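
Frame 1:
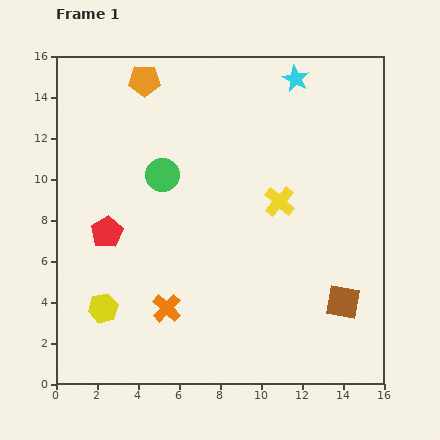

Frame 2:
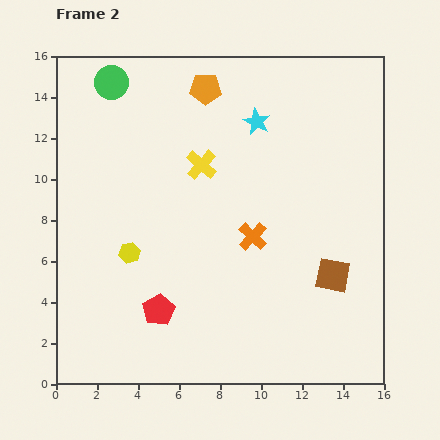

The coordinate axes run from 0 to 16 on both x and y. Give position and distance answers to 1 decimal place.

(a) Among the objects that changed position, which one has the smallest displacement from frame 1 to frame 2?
the brown square

(moved 1.4)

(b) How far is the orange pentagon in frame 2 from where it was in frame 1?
3.0

The orange pentagon moved from (4.3, 14.8) to (7.3, 14.4), a distance of √(3.0² + 0.4²) ≈ 3.0.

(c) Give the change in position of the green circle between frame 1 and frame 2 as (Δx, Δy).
(-2.5, 4.5)

The green circle was at (5.2, 10.2) in frame 1 and (2.7, 14.7) in frame 2.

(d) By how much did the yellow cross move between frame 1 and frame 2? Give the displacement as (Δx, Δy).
(-3.8, 1.8)

The yellow cross was at (10.9, 8.9) in frame 1 and (7.1, 10.7) in frame 2.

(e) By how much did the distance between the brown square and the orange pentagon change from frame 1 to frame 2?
-3.5

Distance in frame 1: 14.5. Distance in frame 2: 11.0.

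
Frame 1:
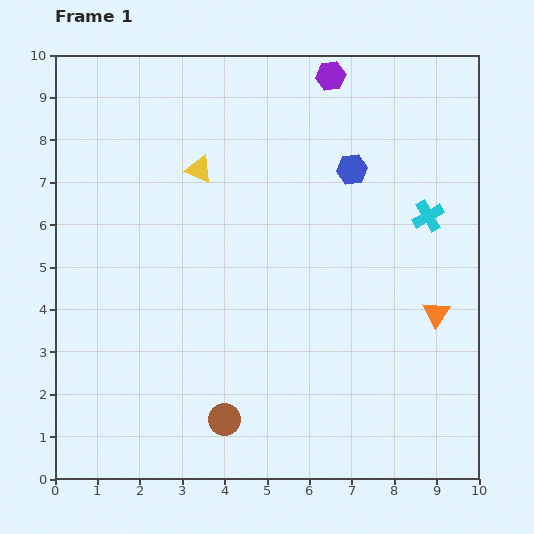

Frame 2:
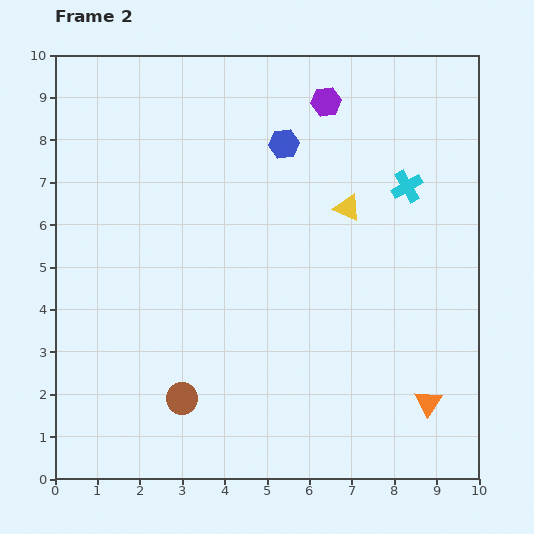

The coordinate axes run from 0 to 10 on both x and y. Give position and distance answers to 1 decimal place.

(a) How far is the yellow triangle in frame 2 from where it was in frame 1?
3.6

The yellow triangle moved from (3.4, 7.3) to (6.9, 6.4), a distance of √(3.5² + 0.9²) ≈ 3.6.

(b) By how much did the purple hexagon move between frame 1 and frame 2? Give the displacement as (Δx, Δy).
(-0.1, -0.6)

The purple hexagon was at (6.5, 9.5) in frame 1 and (6.4, 8.9) in frame 2.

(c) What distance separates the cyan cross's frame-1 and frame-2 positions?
0.9

The cyan cross moved from (8.8, 6.2) to (8.3, 6.9), a distance of √(0.5² + 0.7²) ≈ 0.9.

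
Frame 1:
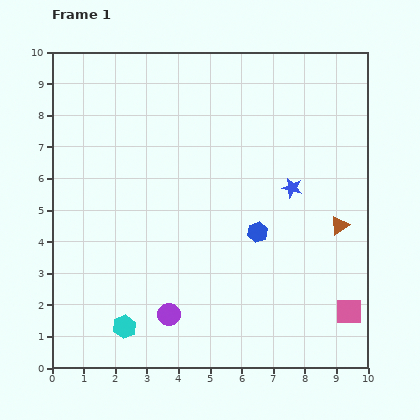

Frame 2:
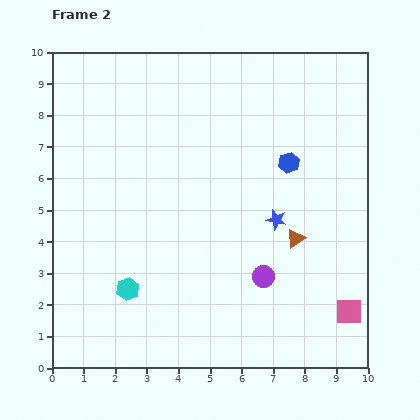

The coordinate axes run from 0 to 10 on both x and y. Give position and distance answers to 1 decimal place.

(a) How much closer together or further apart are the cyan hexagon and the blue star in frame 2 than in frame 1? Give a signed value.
-1.7

Distance in frame 1: 6.9. Distance in frame 2: 5.2.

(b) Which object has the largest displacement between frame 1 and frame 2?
the purple circle

(moved 3.2; next 2.4)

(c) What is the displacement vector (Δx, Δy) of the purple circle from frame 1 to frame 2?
(3.0, 1.2)

The purple circle was at (3.7, 1.7) in frame 1 and (6.7, 2.9) in frame 2.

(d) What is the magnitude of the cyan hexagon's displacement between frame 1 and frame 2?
1.2

The cyan hexagon moved from (2.3, 1.3) to (2.4, 2.5), a distance of √(0.1² + 1.2²) ≈ 1.2.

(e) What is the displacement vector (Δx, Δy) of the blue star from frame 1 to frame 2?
(-0.5, -1.0)

The blue star was at (7.6, 5.7) in frame 1 and (7.1, 4.7) in frame 2.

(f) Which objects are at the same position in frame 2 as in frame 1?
the pink square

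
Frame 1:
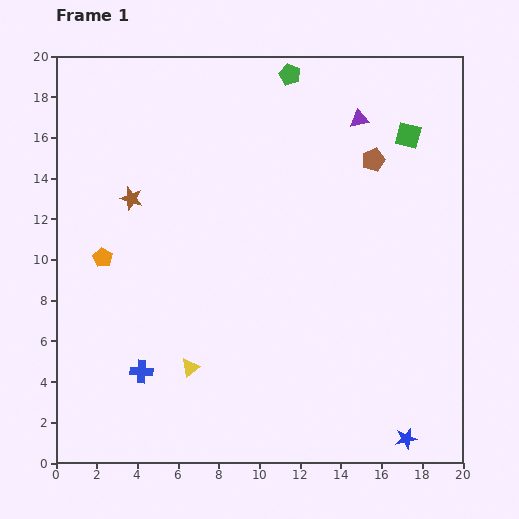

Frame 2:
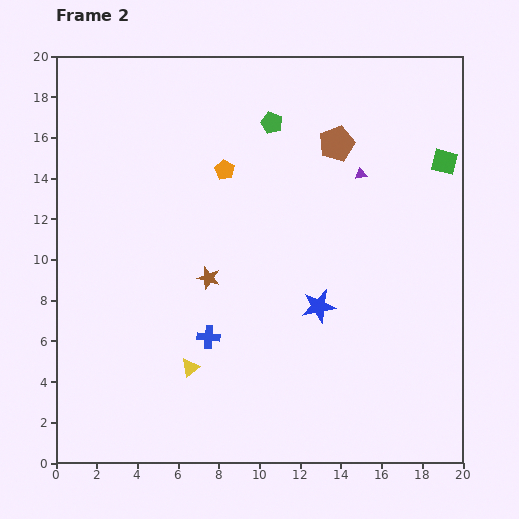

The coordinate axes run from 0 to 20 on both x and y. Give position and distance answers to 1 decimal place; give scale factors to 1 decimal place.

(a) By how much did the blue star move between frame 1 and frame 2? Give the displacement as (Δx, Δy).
(-4.3, 6.5)

The blue star was at (17.2, 1.2) in frame 1 and (12.9, 7.7) in frame 2.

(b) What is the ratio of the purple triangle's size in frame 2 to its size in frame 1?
0.6×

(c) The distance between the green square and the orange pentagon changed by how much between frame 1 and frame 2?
-5.4

Distance in frame 1: 16.2. Distance in frame 2: 10.8.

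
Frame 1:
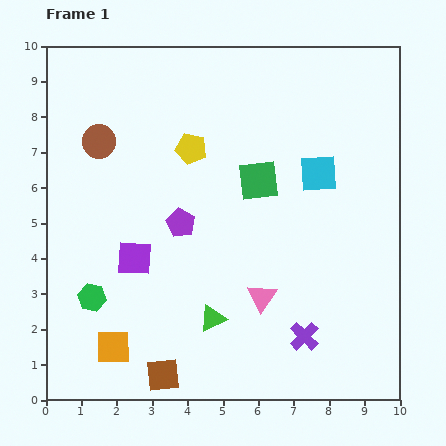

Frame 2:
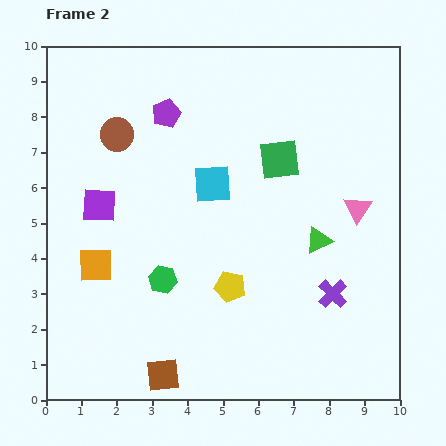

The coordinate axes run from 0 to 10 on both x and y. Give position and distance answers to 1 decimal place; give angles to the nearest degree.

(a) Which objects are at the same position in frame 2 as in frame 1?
the brown square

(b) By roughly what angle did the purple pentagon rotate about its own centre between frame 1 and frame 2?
21° clockwise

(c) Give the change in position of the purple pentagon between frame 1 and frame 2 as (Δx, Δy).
(-0.4, 3.1)

The purple pentagon was at (3.8, 5.0) in frame 1 and (3.4, 8.1) in frame 2.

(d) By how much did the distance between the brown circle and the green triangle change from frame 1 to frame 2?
+0.5

Distance in frame 1: 5.9. Distance in frame 2: 6.4.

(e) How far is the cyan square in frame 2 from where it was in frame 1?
3.0

The cyan square moved from (7.7, 6.4) to (4.7, 6.1), a distance of √(3.0² + 0.3²) ≈ 3.0.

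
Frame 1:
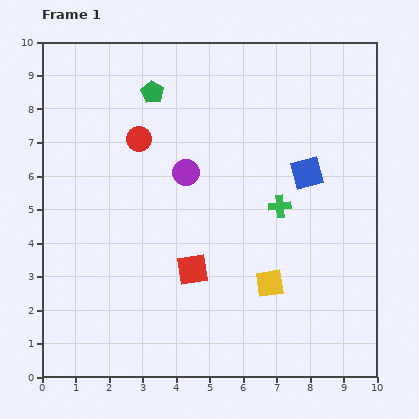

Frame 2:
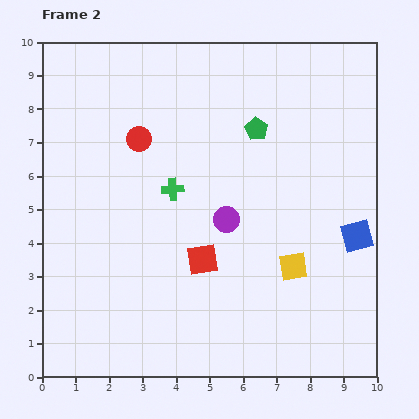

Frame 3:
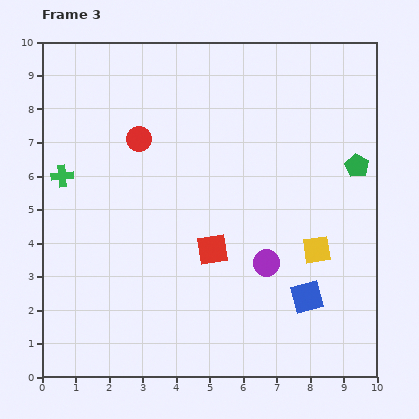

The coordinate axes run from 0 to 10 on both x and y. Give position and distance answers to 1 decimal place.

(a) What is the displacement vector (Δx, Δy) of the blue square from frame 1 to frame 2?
(1.5, -1.9)

The blue square was at (7.9, 6.1) in frame 1 and (9.4, 4.2) in frame 2.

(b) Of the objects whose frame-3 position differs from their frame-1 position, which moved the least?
the red square

(moved 0.8)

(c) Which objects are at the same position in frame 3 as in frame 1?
the red circle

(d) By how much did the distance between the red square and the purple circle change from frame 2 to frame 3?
+0.2

Distance in frame 2: 1.4. Distance in frame 3: 1.6.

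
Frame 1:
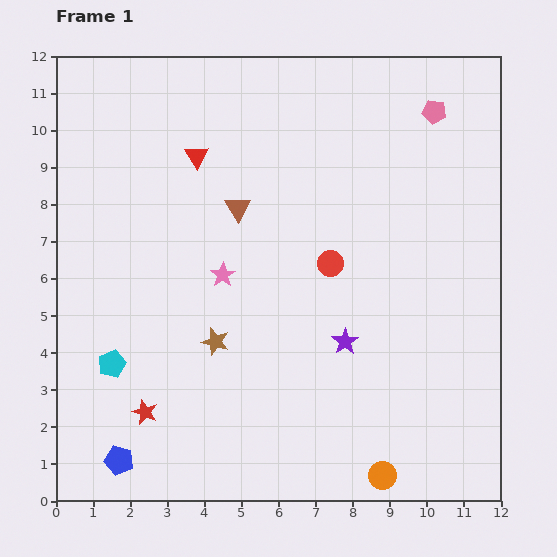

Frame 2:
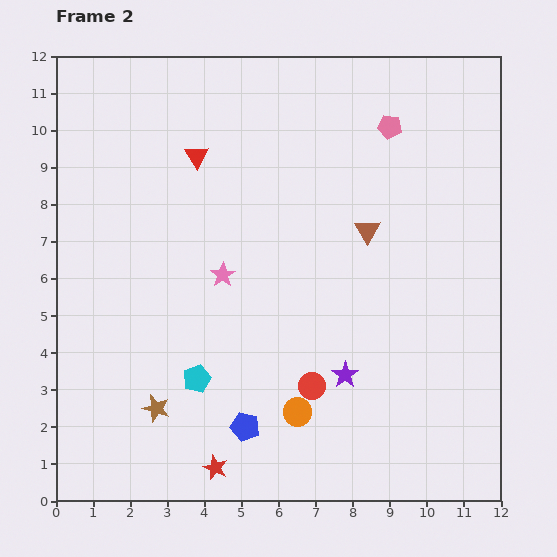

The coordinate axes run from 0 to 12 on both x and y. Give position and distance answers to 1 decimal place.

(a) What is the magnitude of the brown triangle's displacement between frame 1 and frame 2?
3.6

The brown triangle moved from (4.9, 7.9) to (8.4, 7.3), a distance of √(3.5² + 0.6²) ≈ 3.6.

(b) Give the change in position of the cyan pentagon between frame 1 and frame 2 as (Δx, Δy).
(2.3, -0.4)

The cyan pentagon was at (1.5, 3.7) in frame 1 and (3.8, 3.3) in frame 2.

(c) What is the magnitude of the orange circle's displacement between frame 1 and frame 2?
2.9

The orange circle moved from (8.8, 0.7) to (6.5, 2.4), a distance of √(2.3² + 1.7²) ≈ 2.9.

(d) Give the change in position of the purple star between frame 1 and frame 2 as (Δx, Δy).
(0.0, -0.9)

The purple star was at (7.8, 4.3) in frame 1 and (7.8, 3.4) in frame 2.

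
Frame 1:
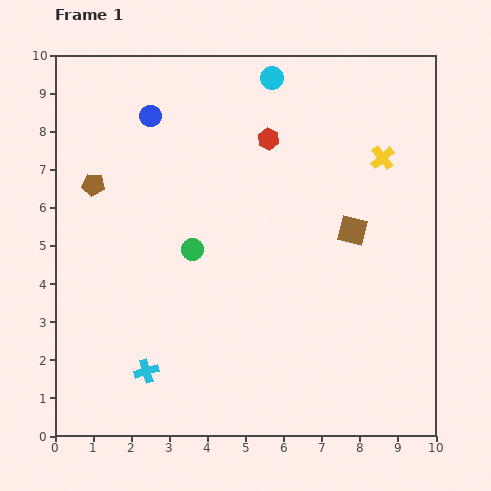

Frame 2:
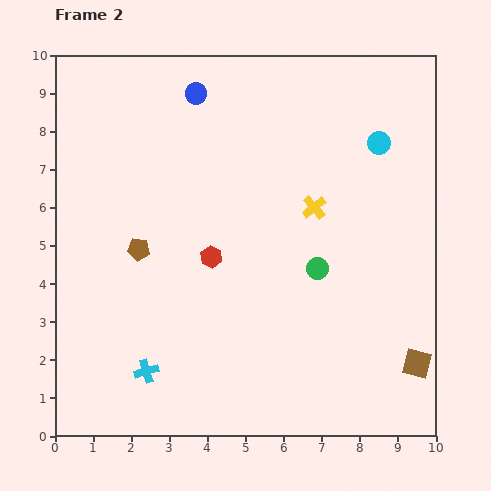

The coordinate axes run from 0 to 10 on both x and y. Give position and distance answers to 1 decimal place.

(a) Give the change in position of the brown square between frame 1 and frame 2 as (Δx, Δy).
(1.7, -3.5)

The brown square was at (7.8, 5.4) in frame 1 and (9.5, 1.9) in frame 2.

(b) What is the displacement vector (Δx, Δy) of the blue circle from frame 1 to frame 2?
(1.2, 0.6)

The blue circle was at (2.5, 8.4) in frame 1 and (3.7, 9.0) in frame 2.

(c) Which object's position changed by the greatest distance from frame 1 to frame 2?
the brown square

(moved 3.9; next 3.4)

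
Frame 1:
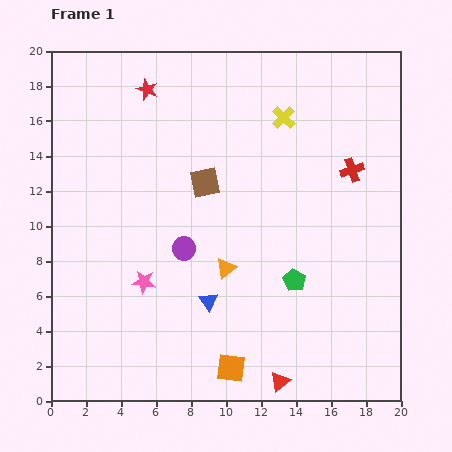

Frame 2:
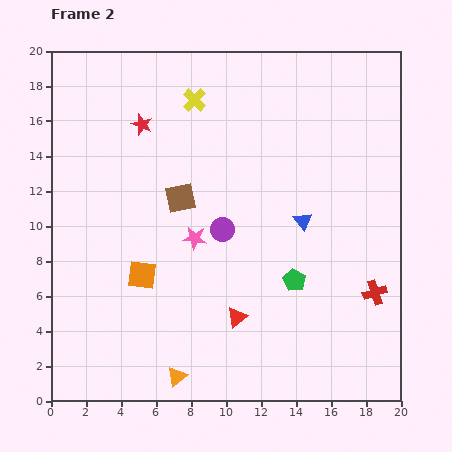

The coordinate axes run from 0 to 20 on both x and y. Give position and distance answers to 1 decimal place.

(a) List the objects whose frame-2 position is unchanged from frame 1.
the green pentagon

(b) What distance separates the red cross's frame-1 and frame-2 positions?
7.1

The red cross moved from (17.2, 13.2) to (18.5, 6.2), a distance of √(1.3² + 7.0²) ≈ 7.1.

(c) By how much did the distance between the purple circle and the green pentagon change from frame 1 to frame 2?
-1.6

Distance in frame 1: 6.6. Distance in frame 2: 5.0.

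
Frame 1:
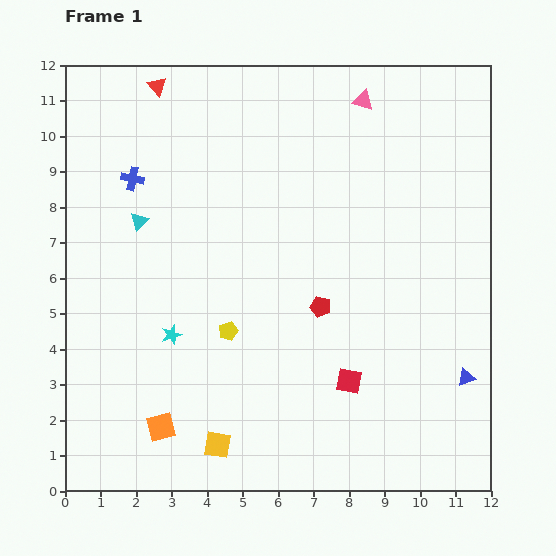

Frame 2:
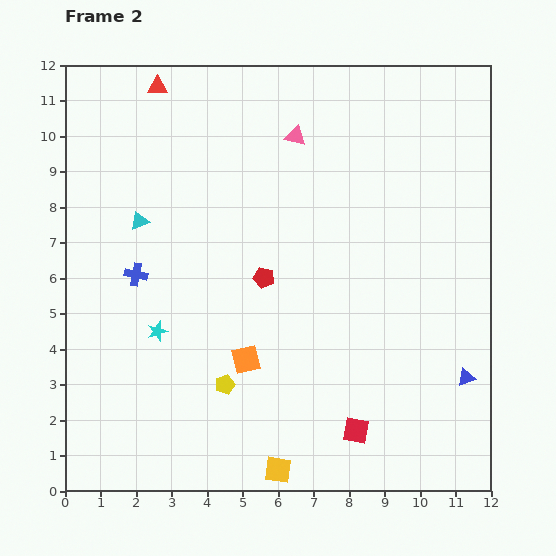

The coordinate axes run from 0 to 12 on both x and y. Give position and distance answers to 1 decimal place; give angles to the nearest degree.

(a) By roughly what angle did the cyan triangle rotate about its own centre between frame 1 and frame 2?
24° clockwise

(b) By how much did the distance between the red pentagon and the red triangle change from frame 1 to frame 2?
-1.5

Distance in frame 1: 7.7. Distance in frame 2: 6.2.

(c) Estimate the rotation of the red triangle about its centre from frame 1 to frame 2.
49° counter-clockwise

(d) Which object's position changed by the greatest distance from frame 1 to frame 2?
the orange square

(moved 3.1; next 2.7)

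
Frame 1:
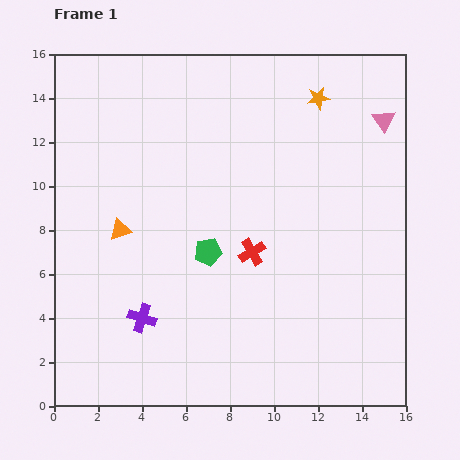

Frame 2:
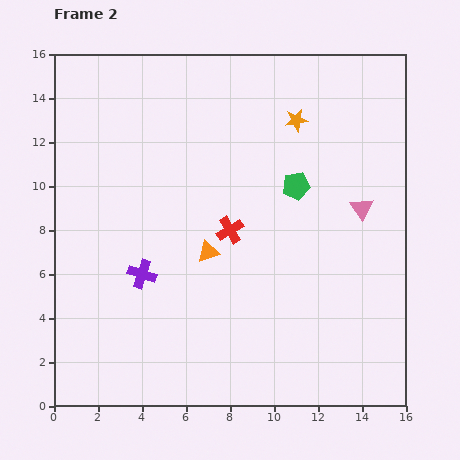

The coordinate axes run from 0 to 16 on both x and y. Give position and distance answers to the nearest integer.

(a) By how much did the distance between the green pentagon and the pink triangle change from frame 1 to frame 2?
-7

Distance in frame 1: 10. Distance in frame 2: 3.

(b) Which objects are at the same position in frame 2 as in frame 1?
none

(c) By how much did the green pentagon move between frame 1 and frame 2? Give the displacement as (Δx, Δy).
(4, 3)

The green pentagon was at (7, 7) in frame 1 and (11, 10) in frame 2.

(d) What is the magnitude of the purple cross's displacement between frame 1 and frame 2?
2

The purple cross moved from (4, 4) to (4, 6), a distance of √(0² + 2²) ≈ 2.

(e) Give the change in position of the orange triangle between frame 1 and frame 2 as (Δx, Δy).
(4, -1)

The orange triangle was at (3, 8) in frame 1 and (7, 7) in frame 2.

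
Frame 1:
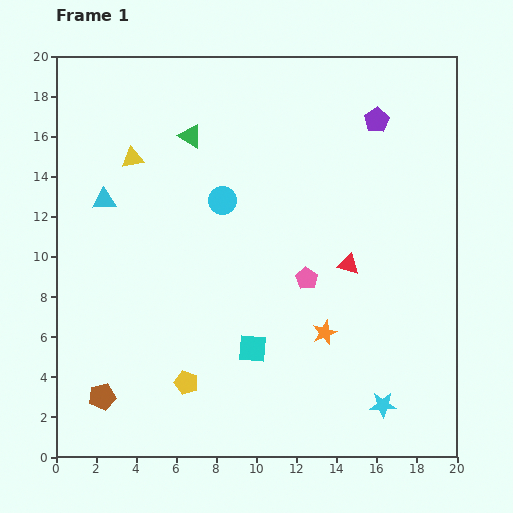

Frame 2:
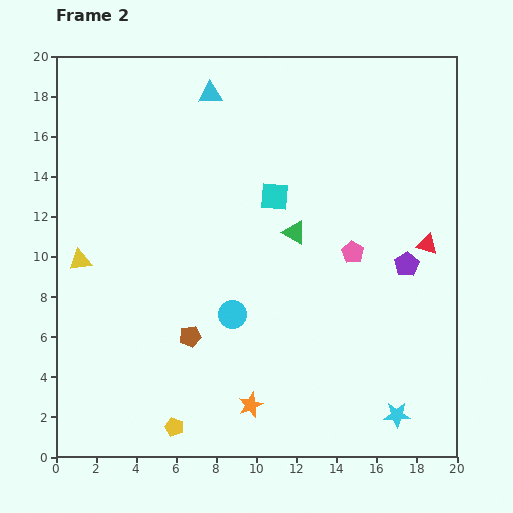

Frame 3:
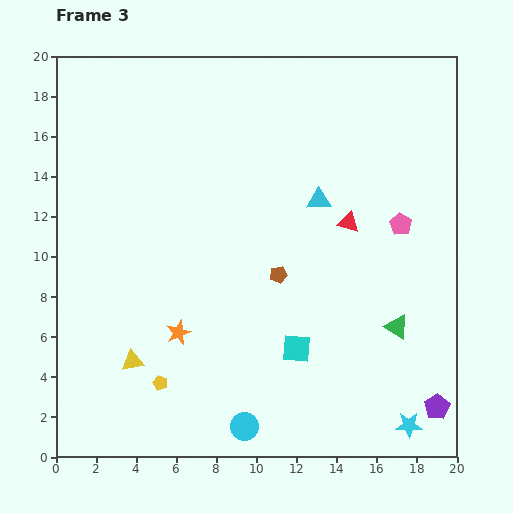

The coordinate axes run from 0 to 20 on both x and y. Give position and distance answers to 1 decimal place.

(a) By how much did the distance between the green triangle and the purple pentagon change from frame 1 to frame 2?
-3.5

Distance in frame 1: 9.3. Distance in frame 2: 5.8.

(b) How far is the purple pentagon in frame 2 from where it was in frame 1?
7.4

The purple pentagon moved from (16.0, 16.8) to (17.5, 9.6), a distance of √(1.5² + 7.2²) ≈ 7.4.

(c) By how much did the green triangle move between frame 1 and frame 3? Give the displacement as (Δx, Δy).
(10.3, -9.5)

The green triangle was at (6.7, 16.0) in frame 1 and (17.0, 6.5) in frame 3.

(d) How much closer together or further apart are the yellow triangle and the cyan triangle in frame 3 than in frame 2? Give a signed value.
+1.8

Distance in frame 2: 10.5. Distance in frame 3: 12.3.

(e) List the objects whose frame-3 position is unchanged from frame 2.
none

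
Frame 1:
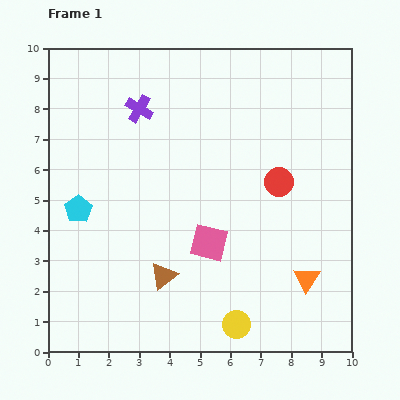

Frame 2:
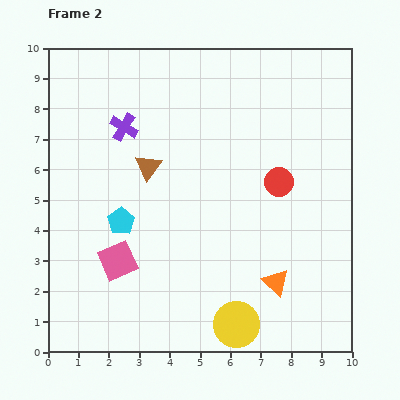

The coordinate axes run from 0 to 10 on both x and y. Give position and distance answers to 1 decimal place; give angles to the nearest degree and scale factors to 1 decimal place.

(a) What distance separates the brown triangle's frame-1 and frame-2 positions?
3.6

The brown triangle moved from (3.8, 2.5) to (3.3, 6.1), a distance of √(0.5² + 3.6²) ≈ 3.6.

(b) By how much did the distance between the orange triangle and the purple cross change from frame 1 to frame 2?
-0.7

Distance in frame 1: 7.8. Distance in frame 2: 7.1.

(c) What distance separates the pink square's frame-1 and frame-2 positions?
3.1

The pink square moved from (5.3, 3.6) to (2.3, 3.0), a distance of √(3.0² + 0.6²) ≈ 3.1.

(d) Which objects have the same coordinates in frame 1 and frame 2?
the red circle, the yellow circle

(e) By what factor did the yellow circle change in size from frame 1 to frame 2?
1.6×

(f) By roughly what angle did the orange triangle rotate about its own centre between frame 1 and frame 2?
20° counter-clockwise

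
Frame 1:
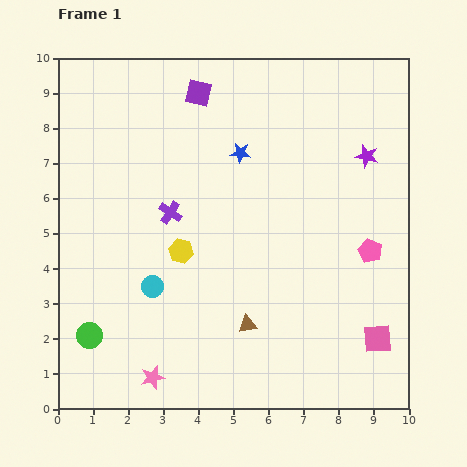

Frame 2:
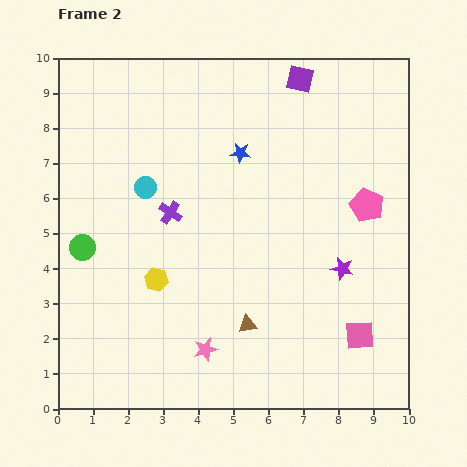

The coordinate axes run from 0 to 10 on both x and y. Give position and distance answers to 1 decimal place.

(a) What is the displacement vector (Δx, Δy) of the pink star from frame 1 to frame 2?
(1.5, 0.8)

The pink star was at (2.7, 0.9) in frame 1 and (4.2, 1.7) in frame 2.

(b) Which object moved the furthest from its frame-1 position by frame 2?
the purple star

(moved 3.3; next 2.9)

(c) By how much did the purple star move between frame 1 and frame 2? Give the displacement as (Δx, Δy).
(-0.7, -3.2)

The purple star was at (8.8, 7.2) in frame 1 and (8.1, 4.0) in frame 2.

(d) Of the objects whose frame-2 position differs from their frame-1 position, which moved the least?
the pink square

(moved 0.5)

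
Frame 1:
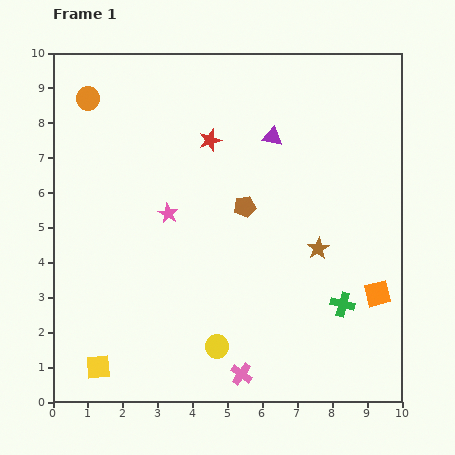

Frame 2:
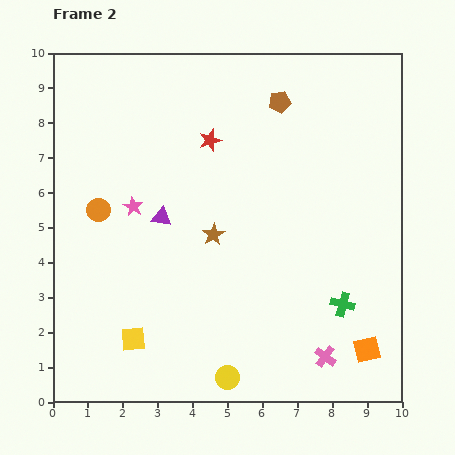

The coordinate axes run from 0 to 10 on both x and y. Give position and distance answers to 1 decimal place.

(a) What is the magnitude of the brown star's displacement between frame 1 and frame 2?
3.0

The brown star moved from (7.6, 4.4) to (4.6, 4.8), a distance of √(3.0² + 0.4²) ≈ 3.0.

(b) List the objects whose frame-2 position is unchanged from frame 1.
the green cross, the red star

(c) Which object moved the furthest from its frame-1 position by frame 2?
the purple triangle

(moved 3.9; next 3.2)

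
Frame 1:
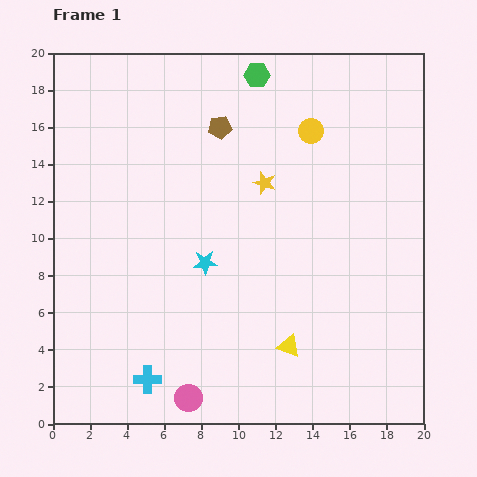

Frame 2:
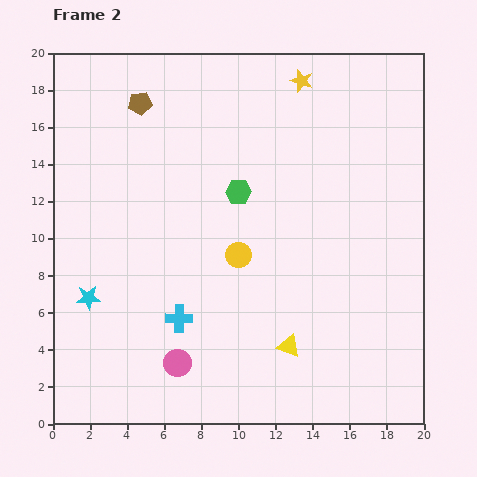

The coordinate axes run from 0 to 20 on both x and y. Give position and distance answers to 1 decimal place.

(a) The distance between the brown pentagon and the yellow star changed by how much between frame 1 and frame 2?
+5.0

Distance in frame 1: 3.8. Distance in frame 2: 8.8.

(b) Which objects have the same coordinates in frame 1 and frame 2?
the yellow triangle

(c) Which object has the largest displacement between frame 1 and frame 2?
the yellow circle

(moved 7.8; next 6.6)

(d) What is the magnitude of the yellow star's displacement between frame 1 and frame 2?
5.9

The yellow star moved from (11.4, 13.0) to (13.4, 18.5), a distance of √(2.0² + 5.5²) ≈ 5.9.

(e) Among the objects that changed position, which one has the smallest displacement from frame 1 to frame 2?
the pink circle

(moved 2.0)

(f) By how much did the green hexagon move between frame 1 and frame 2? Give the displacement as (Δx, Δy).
(-1.0, -6.3)

The green hexagon was at (11.0, 18.8) in frame 1 and (10.0, 12.5) in frame 2.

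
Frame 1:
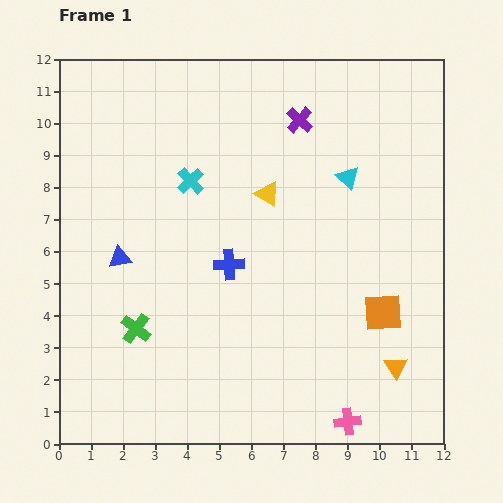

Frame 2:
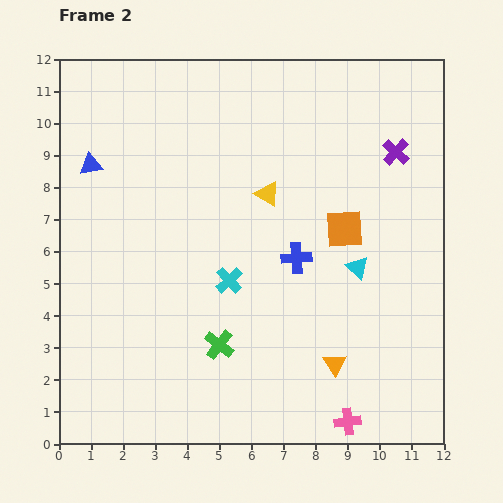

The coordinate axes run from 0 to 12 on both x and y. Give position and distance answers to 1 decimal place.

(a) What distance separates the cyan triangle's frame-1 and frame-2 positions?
2.8

The cyan triangle moved from (9.0, 8.3) to (9.3, 5.5), a distance of √(0.3² + 2.8²) ≈ 2.8.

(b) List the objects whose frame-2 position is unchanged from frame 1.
the pink cross, the yellow triangle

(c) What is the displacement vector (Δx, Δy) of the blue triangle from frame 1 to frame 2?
(-0.9, 2.9)

The blue triangle was at (1.9, 5.8) in frame 1 and (1.0, 8.7) in frame 2.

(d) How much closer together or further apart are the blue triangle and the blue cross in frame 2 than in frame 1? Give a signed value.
+3.6

Distance in frame 1: 3.4. Distance in frame 2: 7.0.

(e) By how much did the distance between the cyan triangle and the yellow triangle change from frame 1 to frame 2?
+1.1

Distance in frame 1: 2.5. Distance in frame 2: 3.6.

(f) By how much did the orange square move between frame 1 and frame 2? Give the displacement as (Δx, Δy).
(-1.2, 2.6)

The orange square was at (10.1, 4.1) in frame 1 and (8.9, 6.7) in frame 2.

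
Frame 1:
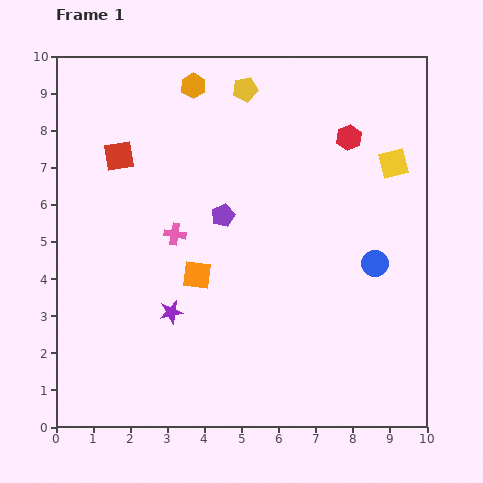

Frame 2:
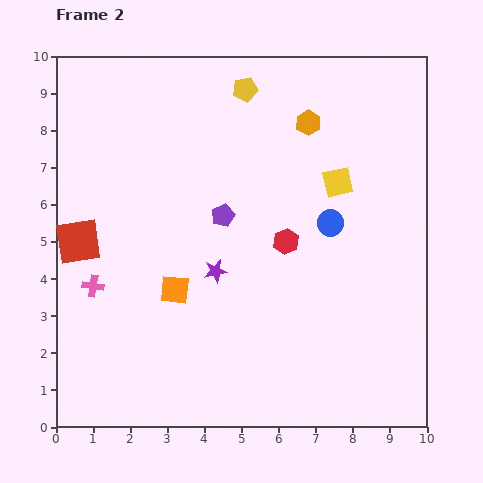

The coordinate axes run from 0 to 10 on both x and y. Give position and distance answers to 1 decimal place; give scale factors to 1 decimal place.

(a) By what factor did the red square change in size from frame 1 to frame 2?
1.5×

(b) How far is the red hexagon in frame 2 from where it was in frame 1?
3.3

The red hexagon moved from (7.9, 7.8) to (6.2, 5.0), a distance of √(1.7² + 2.8²) ≈ 3.3.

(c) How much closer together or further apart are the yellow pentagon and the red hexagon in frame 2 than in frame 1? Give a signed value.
+1.1

Distance in frame 1: 3.1. Distance in frame 2: 4.2.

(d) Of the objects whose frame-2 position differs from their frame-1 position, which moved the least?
the orange square

(moved 0.7)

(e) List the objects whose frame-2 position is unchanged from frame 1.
the yellow pentagon, the purple pentagon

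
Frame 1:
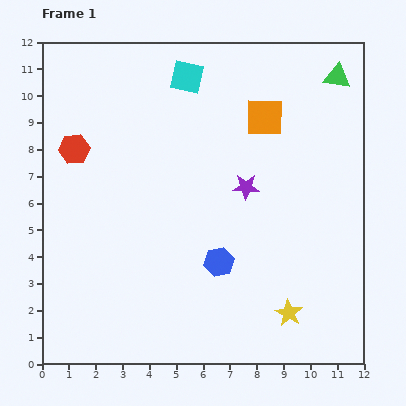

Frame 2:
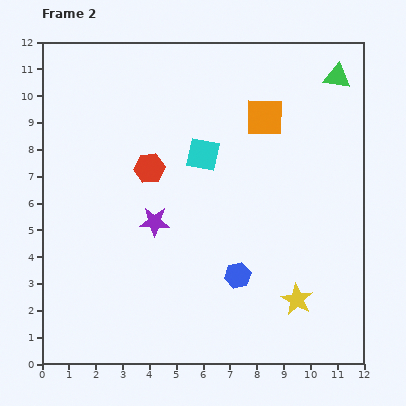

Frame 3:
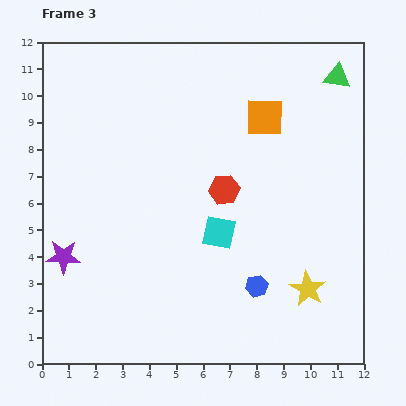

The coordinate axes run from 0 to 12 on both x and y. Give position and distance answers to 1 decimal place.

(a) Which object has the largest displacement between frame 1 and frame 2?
the purple star

(moved 3.6; next 3.0)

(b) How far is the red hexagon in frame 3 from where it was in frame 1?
5.8

The red hexagon moved from (1.2, 8.0) to (6.8, 6.5), a distance of √(5.6² + 1.5²) ≈ 5.8.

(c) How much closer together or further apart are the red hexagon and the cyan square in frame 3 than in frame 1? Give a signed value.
-3.4

Distance in frame 1: 5.0. Distance in frame 3: 1.6.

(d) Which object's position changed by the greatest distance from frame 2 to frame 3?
the purple star

(moved 3.6; next 3.0)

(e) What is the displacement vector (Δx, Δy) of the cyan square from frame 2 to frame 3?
(0.6, -2.9)

The cyan square was at (6.0, 7.8) in frame 2 and (6.6, 4.9) in frame 3.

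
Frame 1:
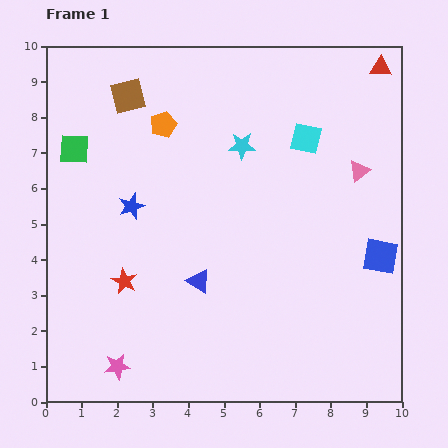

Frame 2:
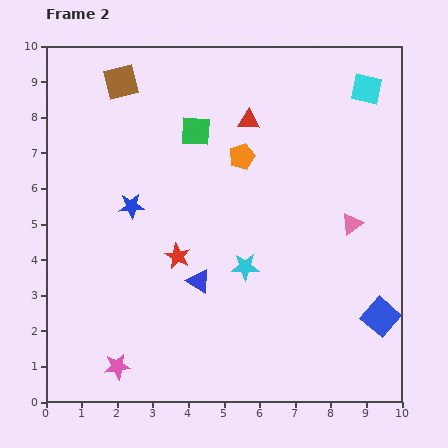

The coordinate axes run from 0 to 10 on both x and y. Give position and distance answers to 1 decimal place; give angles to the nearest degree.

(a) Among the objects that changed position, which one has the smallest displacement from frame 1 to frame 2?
the brown square

(moved 0.4)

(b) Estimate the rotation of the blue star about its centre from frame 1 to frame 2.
16° clockwise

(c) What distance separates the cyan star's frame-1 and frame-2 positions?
3.4

The cyan star moved from (5.5, 7.2) to (5.6, 3.8), a distance of √(0.1² + 3.4²) ≈ 3.4.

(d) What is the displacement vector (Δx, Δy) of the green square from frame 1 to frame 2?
(3.4, 0.5)

The green square was at (0.8, 7.1) in frame 1 and (4.2, 7.6) in frame 2.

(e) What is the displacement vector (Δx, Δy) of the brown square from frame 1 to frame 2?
(-0.2, 0.4)

The brown square was at (2.3, 8.6) in frame 1 and (2.1, 9.0) in frame 2.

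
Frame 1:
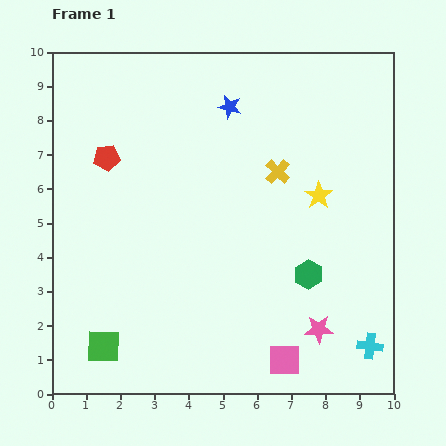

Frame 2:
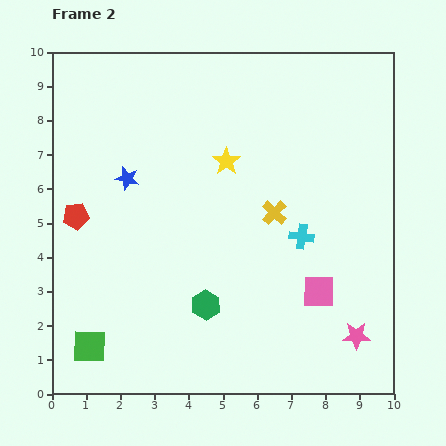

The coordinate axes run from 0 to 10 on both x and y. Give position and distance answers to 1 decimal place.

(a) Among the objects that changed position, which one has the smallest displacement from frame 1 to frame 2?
the green square

(moved 0.4)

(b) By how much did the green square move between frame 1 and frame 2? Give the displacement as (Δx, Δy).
(-0.4, 0.0)

The green square was at (1.5, 1.4) in frame 1 and (1.1, 1.4) in frame 2.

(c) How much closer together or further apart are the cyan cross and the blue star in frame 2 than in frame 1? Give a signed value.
-2.7

Distance in frame 1: 8.1. Distance in frame 2: 5.4.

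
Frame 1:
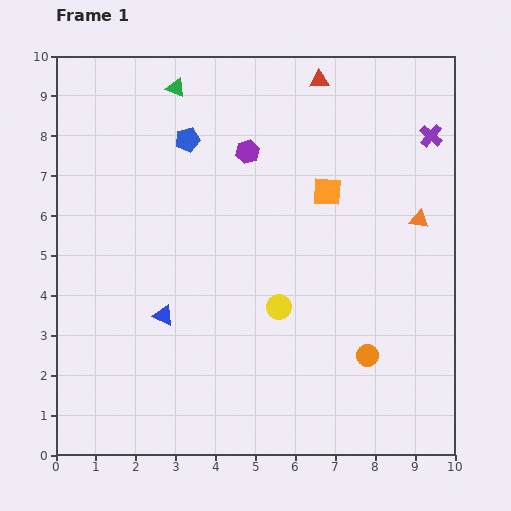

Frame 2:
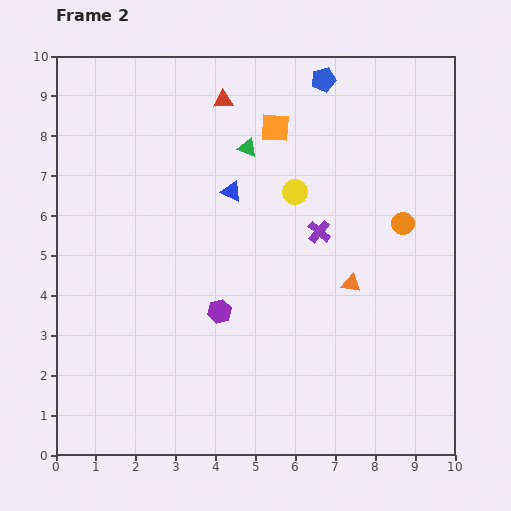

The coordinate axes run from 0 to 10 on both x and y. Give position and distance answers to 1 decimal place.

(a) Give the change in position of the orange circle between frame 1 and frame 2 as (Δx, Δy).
(0.9, 3.3)

The orange circle was at (7.8, 2.5) in frame 1 and (8.7, 5.8) in frame 2.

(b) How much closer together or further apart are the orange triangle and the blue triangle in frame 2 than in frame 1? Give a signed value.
-3.0

Distance in frame 1: 6.8. Distance in frame 2: 3.8.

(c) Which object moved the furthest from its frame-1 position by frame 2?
the purple hexagon

(moved 4.1; next 3.7)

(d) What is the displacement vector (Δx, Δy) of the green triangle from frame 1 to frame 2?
(1.8, -1.5)

The green triangle was at (3.0, 9.2) in frame 1 and (4.8, 7.7) in frame 2.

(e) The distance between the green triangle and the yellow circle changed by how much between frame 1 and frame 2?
-4.5

Distance in frame 1: 6.1. Distance in frame 2: 1.6.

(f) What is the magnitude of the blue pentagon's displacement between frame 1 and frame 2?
3.7

The blue pentagon moved from (3.3, 7.9) to (6.7, 9.4), a distance of √(3.4² + 1.5²) ≈ 3.7.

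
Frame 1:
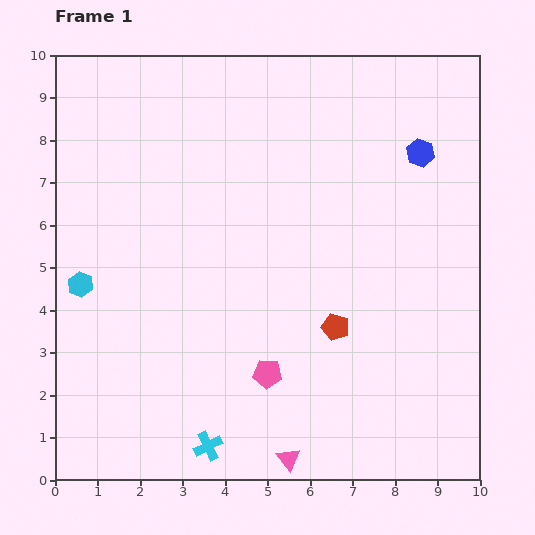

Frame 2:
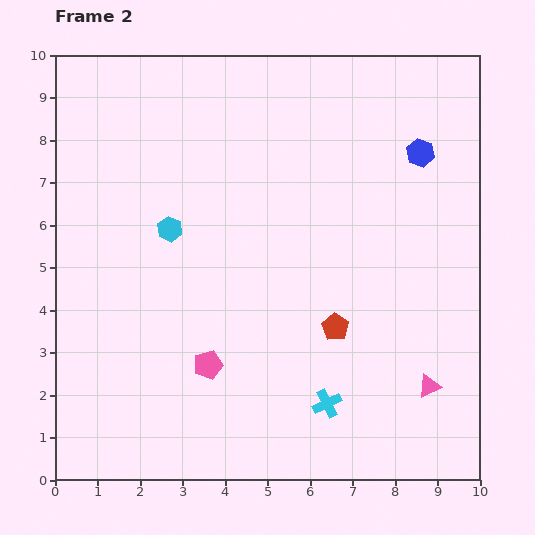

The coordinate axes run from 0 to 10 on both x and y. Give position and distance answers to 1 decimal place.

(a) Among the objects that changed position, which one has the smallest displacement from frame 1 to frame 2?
the pink pentagon

(moved 1.4)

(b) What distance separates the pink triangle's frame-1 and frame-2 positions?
3.7

The pink triangle moved from (5.5, 0.5) to (8.8, 2.2), a distance of √(3.3² + 1.7²) ≈ 3.7.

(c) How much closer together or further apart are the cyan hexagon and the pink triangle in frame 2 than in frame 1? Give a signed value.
+0.7

Distance in frame 1: 6.4. Distance in frame 2: 7.1.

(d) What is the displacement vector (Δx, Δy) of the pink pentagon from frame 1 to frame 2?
(-1.4, 0.2)

The pink pentagon was at (5.0, 2.5) in frame 1 and (3.6, 2.7) in frame 2.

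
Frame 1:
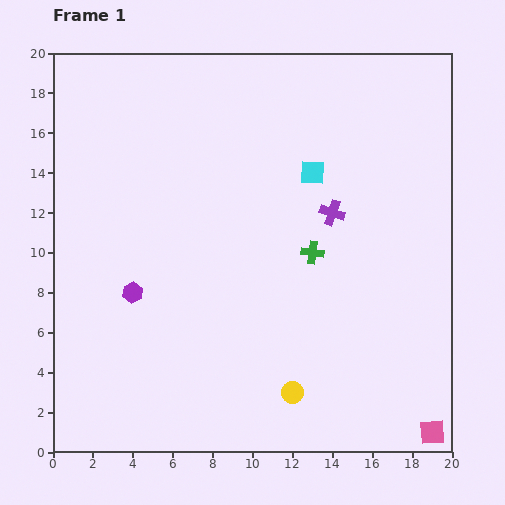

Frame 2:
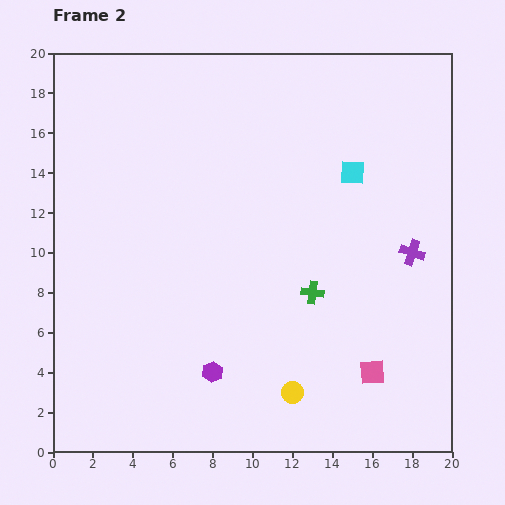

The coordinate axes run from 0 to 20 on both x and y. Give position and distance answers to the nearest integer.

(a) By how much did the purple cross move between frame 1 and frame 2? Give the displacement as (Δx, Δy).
(4, -2)

The purple cross was at (14, 12) in frame 1 and (18, 10) in frame 2.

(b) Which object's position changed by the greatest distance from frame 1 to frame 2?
the purple hexagon

(moved 6; next 4)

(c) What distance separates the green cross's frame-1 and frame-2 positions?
2

The green cross moved from (13, 10) to (13, 8), a distance of √(0² + 2²) ≈ 2.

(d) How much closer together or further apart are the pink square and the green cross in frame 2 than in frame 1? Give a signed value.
-6

Distance in frame 1: 11. Distance in frame 2: 5.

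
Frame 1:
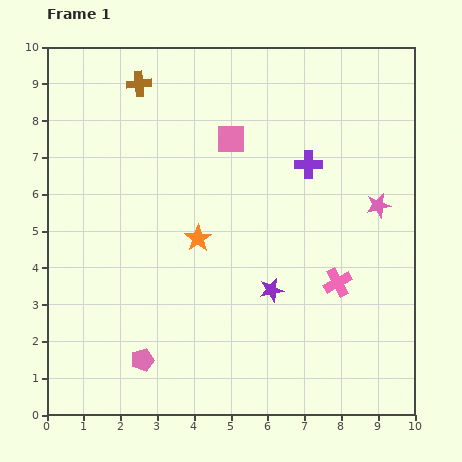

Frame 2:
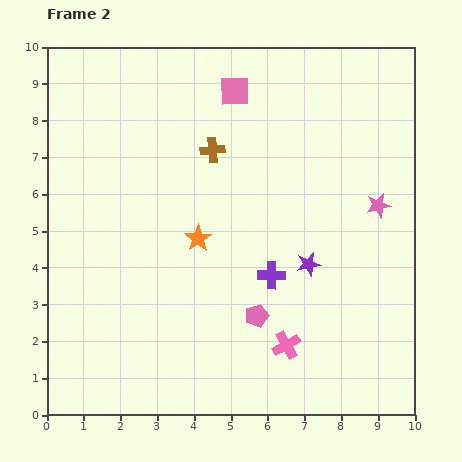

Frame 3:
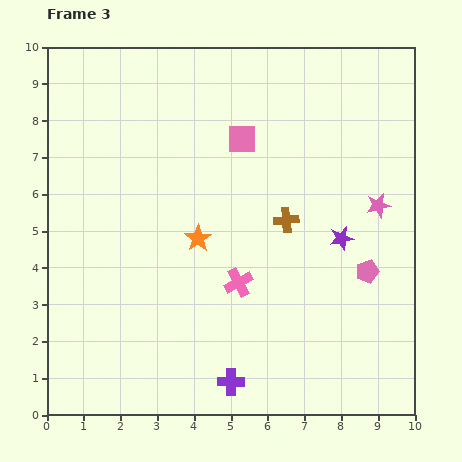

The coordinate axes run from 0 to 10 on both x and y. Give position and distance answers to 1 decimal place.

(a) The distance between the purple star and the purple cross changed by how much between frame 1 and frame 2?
-2.5

Distance in frame 1: 3.5. Distance in frame 2: 1.0.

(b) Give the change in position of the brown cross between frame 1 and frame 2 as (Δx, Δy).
(2.0, -1.8)

The brown cross was at (2.5, 9.0) in frame 1 and (4.5, 7.2) in frame 2.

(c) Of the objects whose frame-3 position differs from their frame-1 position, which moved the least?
the pink square

(moved 0.3)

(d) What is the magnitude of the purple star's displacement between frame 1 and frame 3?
2.4

The purple star moved from (6.1, 3.4) to (8.0, 4.8), a distance of √(1.9² + 1.4²) ≈ 2.4.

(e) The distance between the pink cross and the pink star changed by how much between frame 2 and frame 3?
-0.2

Distance in frame 2: 4.5. Distance in frame 3: 4.3.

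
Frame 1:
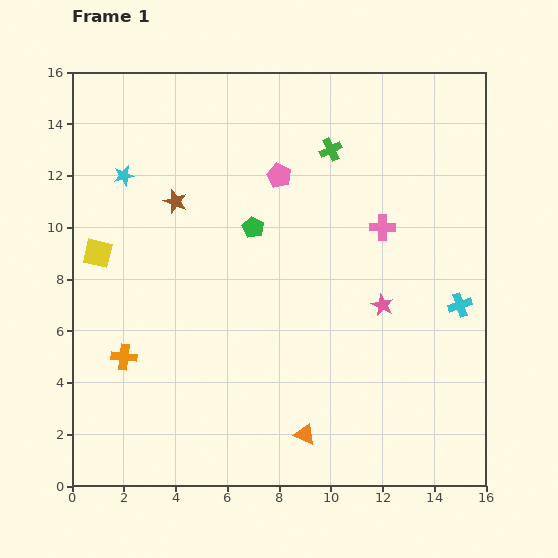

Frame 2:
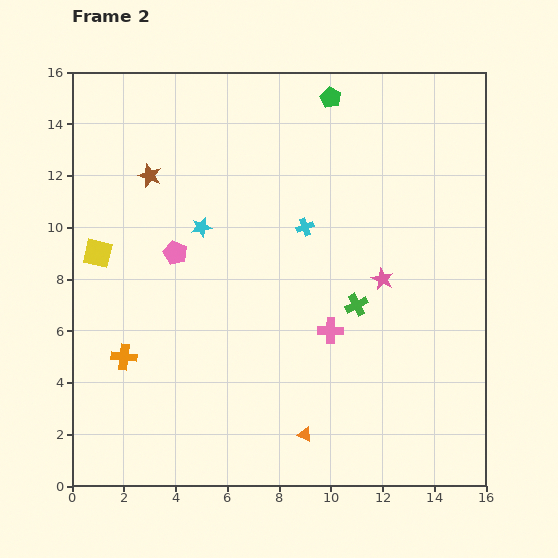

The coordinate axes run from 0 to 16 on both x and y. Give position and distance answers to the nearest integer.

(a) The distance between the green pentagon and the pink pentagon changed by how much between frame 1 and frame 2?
+6

Distance in frame 1: 2. Distance in frame 2: 8.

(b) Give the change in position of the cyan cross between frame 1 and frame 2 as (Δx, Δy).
(-6, 3)

The cyan cross was at (15, 7) in frame 1 and (9, 10) in frame 2.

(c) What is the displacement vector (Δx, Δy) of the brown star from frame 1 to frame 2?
(-1, 1)

The brown star was at (4, 11) in frame 1 and (3, 12) in frame 2.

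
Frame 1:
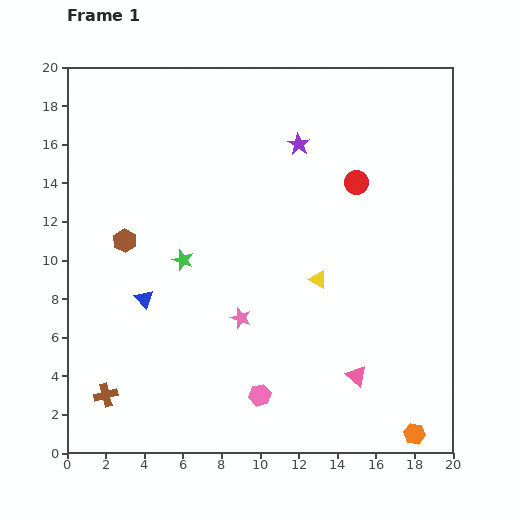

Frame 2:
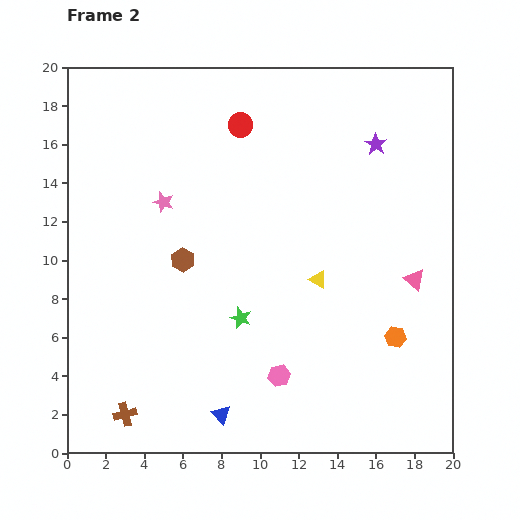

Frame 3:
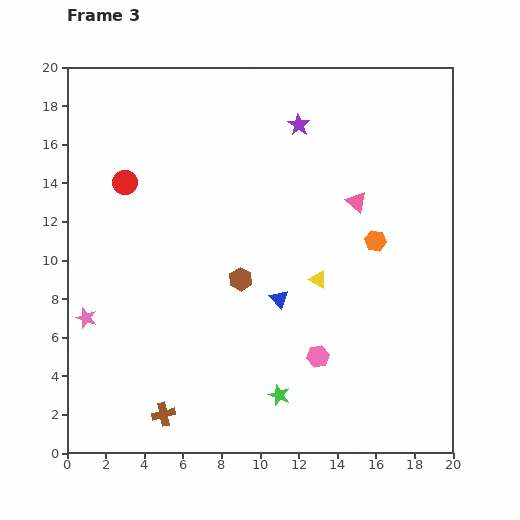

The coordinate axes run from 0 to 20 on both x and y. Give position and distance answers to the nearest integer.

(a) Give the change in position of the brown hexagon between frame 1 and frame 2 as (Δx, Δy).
(3, -1)

The brown hexagon was at (3, 11) in frame 1 and (6, 10) in frame 2.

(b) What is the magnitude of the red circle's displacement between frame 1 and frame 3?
12

The red circle moved from (15, 14) to (3, 14), a distance of √(12² + 0²) ≈ 12.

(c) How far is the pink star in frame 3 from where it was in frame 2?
7

The pink star moved from (5, 13) to (1, 7), a distance of √(4² + 6²) ≈ 7.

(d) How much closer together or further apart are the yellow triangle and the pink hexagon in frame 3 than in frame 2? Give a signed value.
-1

Distance in frame 2: 5. Distance in frame 3: 4.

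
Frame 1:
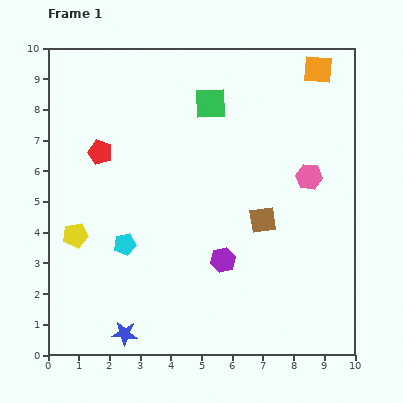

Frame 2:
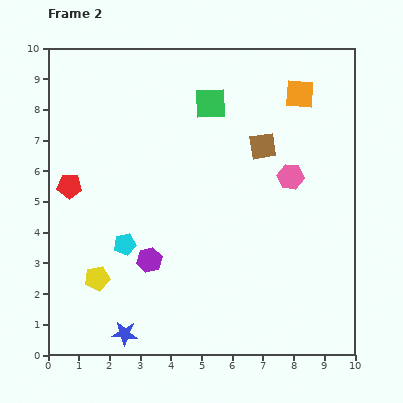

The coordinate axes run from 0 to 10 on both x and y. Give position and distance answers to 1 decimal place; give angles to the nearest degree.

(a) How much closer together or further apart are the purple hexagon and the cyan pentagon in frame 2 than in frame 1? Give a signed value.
-2.3

Distance in frame 1: 3.2. Distance in frame 2: 0.9.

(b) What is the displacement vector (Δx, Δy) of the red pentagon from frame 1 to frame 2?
(-1.0, -1.1)

The red pentagon was at (1.7, 6.6) in frame 1 and (0.7, 5.5) in frame 2.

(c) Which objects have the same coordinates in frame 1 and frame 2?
the green square, the cyan pentagon, the blue star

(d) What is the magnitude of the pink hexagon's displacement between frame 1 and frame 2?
0.6

The pink hexagon moved from (8.5, 5.8) to (7.9, 5.8), a distance of √(0.6² + 0.0²) ≈ 0.6.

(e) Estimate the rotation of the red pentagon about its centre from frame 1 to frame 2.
18° counter-clockwise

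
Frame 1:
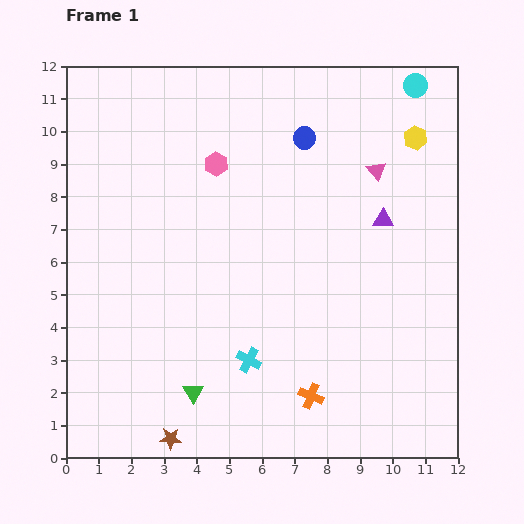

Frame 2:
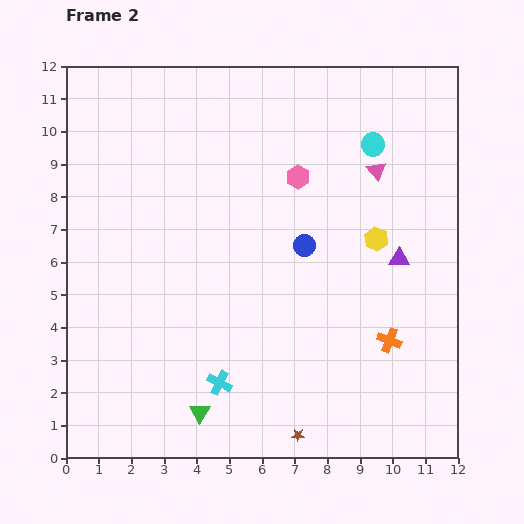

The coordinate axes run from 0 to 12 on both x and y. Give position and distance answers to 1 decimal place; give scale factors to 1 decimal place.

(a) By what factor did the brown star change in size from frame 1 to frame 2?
0.6×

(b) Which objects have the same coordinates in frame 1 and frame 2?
the pink triangle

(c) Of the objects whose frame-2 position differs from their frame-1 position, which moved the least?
the green triangle

(moved 0.6)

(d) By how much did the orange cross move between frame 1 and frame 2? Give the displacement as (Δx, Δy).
(2.4, 1.7)

The orange cross was at (7.5, 1.9) in frame 1 and (9.9, 3.6) in frame 2.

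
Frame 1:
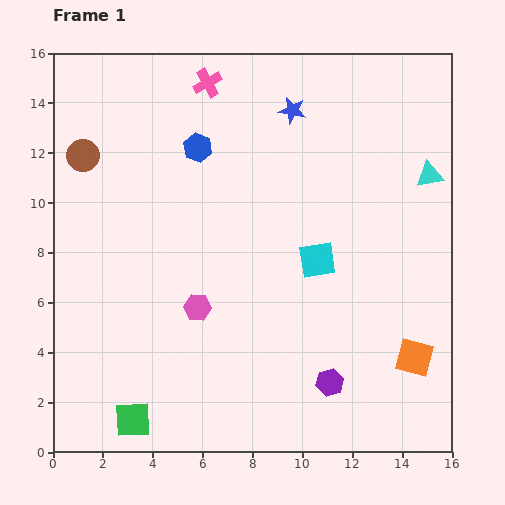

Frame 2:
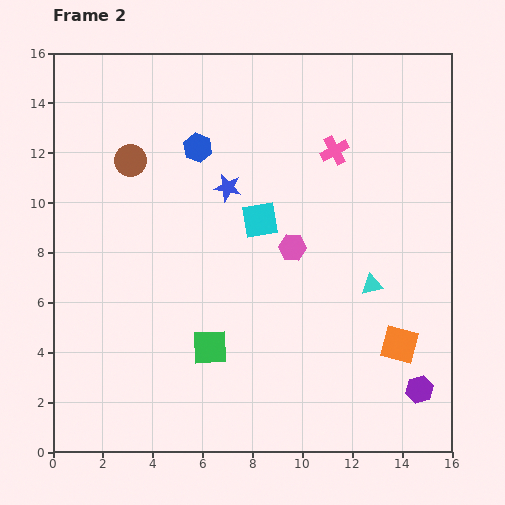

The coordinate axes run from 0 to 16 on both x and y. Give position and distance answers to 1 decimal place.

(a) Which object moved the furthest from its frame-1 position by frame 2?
the pink cross

(moved 5.8; next 5.0)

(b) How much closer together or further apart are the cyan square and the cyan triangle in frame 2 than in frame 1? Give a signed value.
-0.4

Distance in frame 1: 5.6. Distance in frame 2: 5.2.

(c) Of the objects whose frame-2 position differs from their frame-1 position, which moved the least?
the orange square

(moved 0.8)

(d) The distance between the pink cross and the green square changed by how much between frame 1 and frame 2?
-4.5

Distance in frame 1: 13.8. Distance in frame 2: 9.3.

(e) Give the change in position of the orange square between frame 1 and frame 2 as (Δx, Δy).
(-0.6, 0.5)

The orange square was at (14.5, 3.8) in frame 1 and (13.9, 4.3) in frame 2.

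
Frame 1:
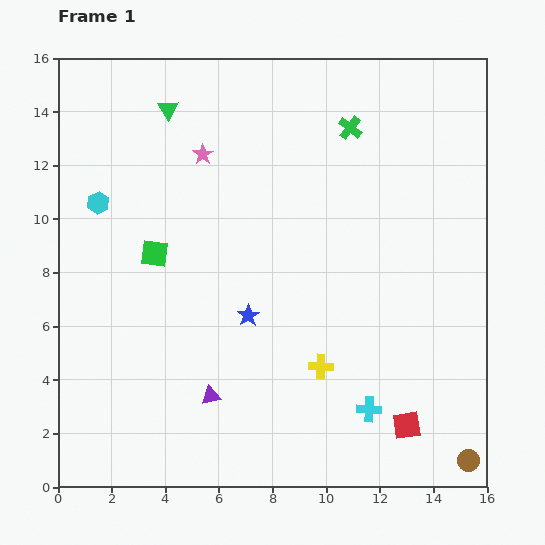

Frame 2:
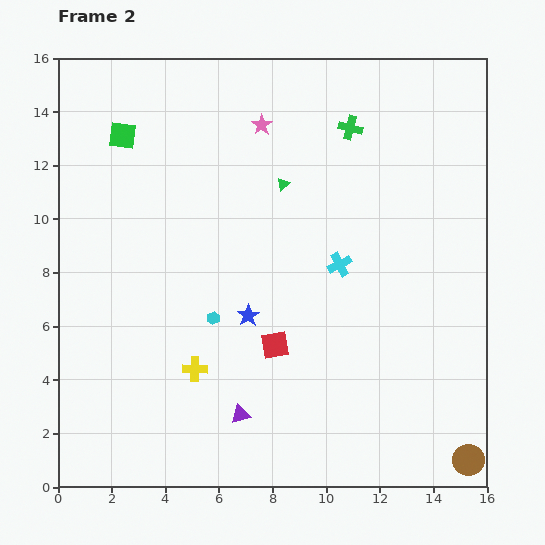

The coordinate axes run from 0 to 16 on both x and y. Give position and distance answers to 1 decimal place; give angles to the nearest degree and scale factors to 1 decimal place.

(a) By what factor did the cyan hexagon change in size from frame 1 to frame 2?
0.6×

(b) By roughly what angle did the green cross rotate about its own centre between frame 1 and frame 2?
24° counter-clockwise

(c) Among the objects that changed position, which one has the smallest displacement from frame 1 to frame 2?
the purple triangle

(moved 1.3)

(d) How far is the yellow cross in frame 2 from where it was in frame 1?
4.7

The yellow cross moved from (9.8, 4.5) to (5.1, 4.4), a distance of √(4.7² + 0.1²) ≈ 4.7.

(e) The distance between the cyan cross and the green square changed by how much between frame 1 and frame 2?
-0.5

Distance in frame 1: 9.9. Distance in frame 2: 9.4.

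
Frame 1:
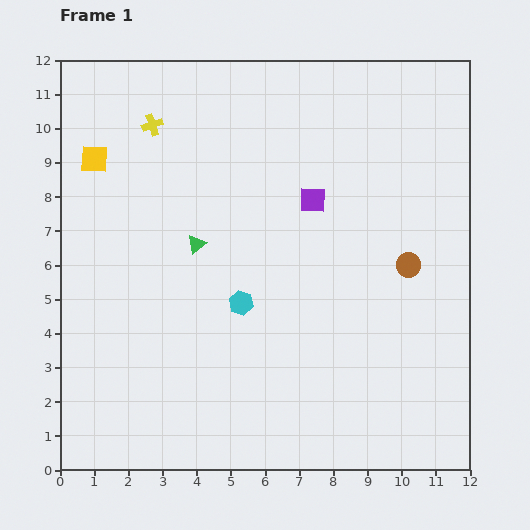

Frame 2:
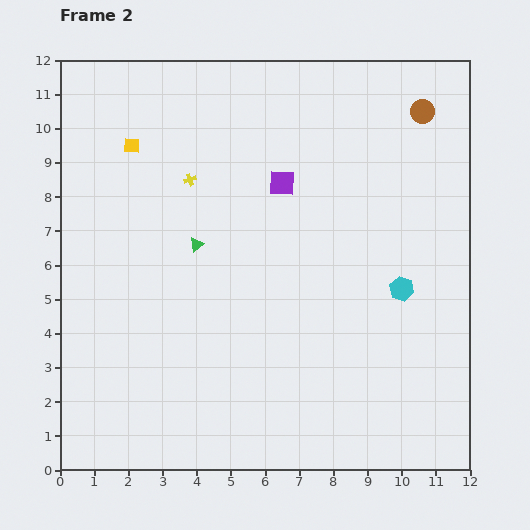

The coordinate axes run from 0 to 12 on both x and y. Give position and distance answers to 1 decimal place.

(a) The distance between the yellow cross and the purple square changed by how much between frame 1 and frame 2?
-2.5

Distance in frame 1: 5.2. Distance in frame 2: 2.7.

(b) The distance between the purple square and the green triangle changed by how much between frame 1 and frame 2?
-0.5

Distance in frame 1: 3.6. Distance in frame 2: 3.1.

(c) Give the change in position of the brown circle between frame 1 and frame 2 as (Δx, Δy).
(0.4, 4.5)

The brown circle was at (10.2, 6.0) in frame 1 and (10.6, 10.5) in frame 2.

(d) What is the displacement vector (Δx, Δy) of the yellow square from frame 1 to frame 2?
(1.1, 0.4)

The yellow square was at (1.0, 9.1) in frame 1 and (2.1, 9.5) in frame 2.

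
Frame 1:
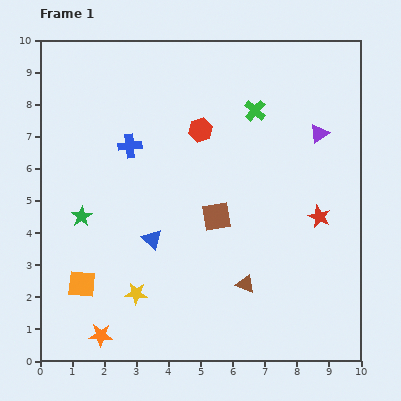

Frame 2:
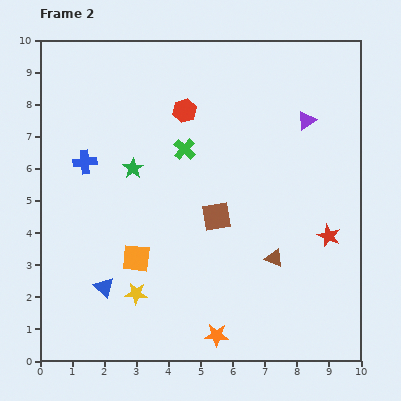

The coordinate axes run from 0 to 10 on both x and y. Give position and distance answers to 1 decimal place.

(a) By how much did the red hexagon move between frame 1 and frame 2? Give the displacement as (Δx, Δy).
(-0.5, 0.6)

The red hexagon was at (5.0, 7.2) in frame 1 and (4.5, 7.8) in frame 2.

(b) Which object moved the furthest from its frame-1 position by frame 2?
the orange star

(moved 3.6; next 2.5)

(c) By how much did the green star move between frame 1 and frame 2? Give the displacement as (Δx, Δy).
(1.6, 1.5)

The green star was at (1.3, 4.5) in frame 1 and (2.9, 6.0) in frame 2.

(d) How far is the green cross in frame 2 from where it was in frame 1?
2.5

The green cross moved from (6.7, 7.8) to (4.5, 6.6), a distance of √(2.2² + 1.2²) ≈ 2.5.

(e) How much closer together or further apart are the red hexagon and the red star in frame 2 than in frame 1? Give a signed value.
+1.4

Distance in frame 1: 4.6. Distance in frame 2: 6.0.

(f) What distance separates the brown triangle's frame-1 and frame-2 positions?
1.2

The brown triangle moved from (6.4, 2.4) to (7.3, 3.2), a distance of √(0.9² + 0.8²) ≈ 1.2.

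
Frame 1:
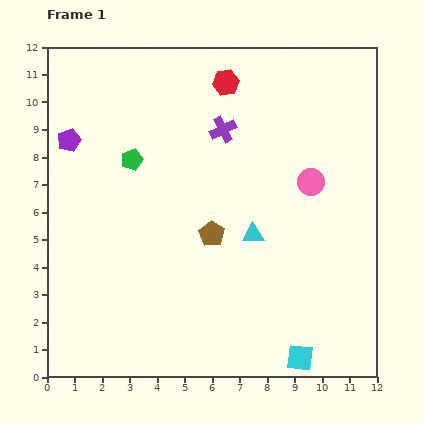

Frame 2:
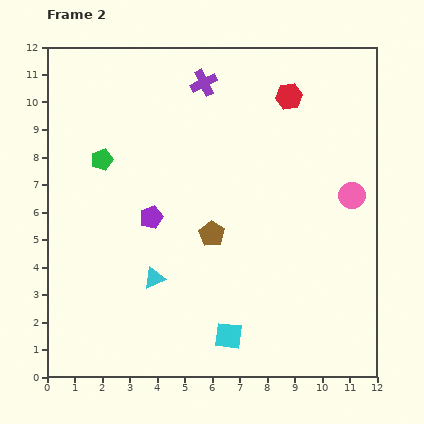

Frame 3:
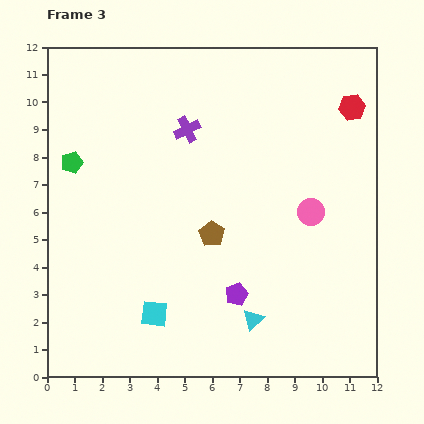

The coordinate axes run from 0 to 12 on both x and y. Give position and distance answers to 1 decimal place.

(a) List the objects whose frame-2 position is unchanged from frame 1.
the brown pentagon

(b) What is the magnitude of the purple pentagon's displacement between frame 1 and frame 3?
8.3

The purple pentagon moved from (0.8, 8.6) to (6.9, 3.0), a distance of √(6.1² + 5.6²) ≈ 8.3.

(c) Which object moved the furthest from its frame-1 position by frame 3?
the purple pentagon

(moved 8.3; next 5.5)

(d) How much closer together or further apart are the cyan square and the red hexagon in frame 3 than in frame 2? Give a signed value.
+1.4

Distance in frame 2: 9.0. Distance in frame 3: 10.4.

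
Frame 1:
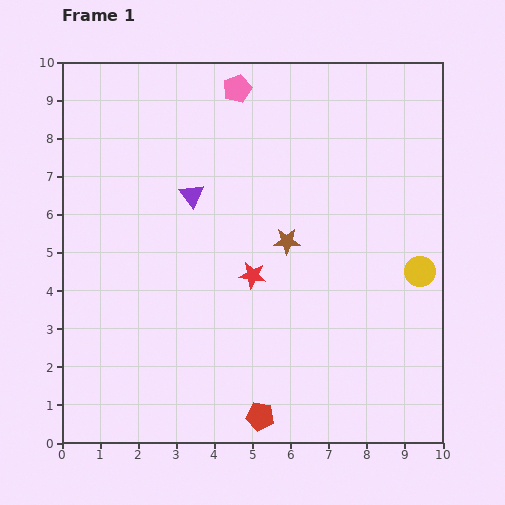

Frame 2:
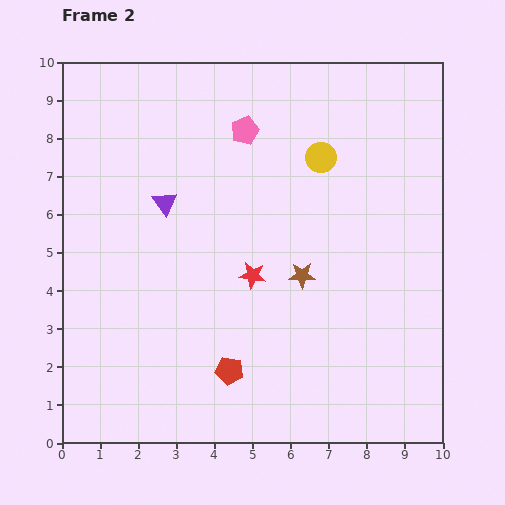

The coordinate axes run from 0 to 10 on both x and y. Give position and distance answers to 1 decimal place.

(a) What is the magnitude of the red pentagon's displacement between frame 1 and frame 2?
1.4

The red pentagon moved from (5.2, 0.7) to (4.4, 1.9), a distance of √(0.8² + 1.2²) ≈ 1.4.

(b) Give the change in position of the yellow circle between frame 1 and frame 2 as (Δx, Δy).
(-2.6, 3.0)

The yellow circle was at (9.4, 4.5) in frame 1 and (6.8, 7.5) in frame 2.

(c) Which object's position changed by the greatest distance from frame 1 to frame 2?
the yellow circle

(moved 4.0; next 1.4)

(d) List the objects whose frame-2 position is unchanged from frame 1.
the red star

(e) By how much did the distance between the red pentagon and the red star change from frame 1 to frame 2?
-1.1

Distance in frame 1: 3.7. Distance in frame 2: 2.6.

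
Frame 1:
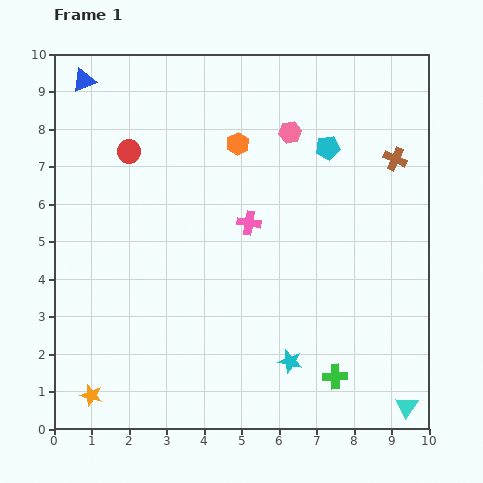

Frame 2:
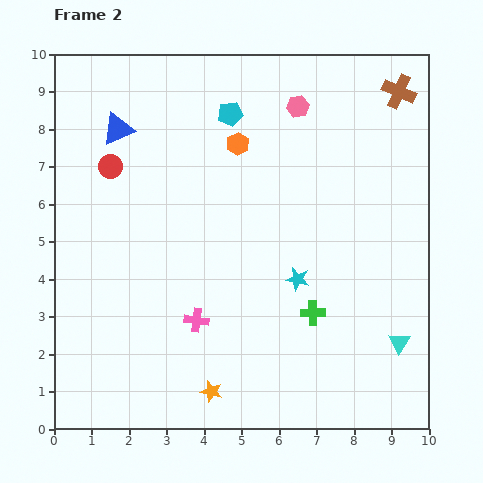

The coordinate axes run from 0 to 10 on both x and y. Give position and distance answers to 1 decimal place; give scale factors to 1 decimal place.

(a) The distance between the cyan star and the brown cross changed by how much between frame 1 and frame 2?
-0.4

Distance in frame 1: 6.1. Distance in frame 2: 5.7.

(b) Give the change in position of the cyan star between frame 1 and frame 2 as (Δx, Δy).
(0.2, 2.2)

The cyan star was at (6.3, 1.8) in frame 1 and (6.5, 4.0) in frame 2.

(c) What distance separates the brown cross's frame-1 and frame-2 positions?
1.8

The brown cross moved from (9.1, 7.2) to (9.2, 9.0), a distance of √(0.1² + 1.8²) ≈ 1.8.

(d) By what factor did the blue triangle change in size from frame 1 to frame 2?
1.4×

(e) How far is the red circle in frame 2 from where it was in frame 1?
0.6

The red circle moved from (2.0, 7.4) to (1.5, 7.0), a distance of √(0.5² + 0.4²) ≈ 0.6.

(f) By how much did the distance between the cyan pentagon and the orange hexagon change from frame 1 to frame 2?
-1.6

Distance in frame 1: 2.4. Distance in frame 2: 0.8.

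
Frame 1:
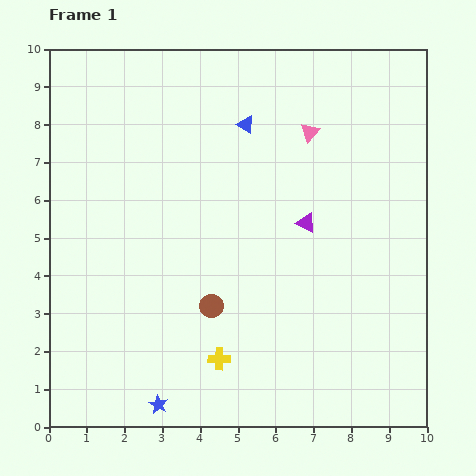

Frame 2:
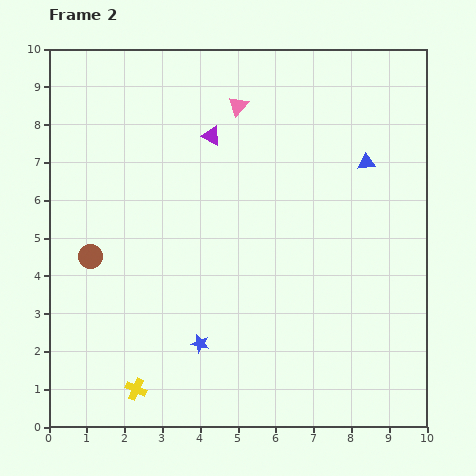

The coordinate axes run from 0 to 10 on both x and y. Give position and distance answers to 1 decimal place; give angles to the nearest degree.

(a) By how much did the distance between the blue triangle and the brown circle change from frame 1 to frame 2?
+2.8

Distance in frame 1: 4.9. Distance in frame 2: 7.7.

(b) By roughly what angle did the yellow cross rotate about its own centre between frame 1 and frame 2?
22° clockwise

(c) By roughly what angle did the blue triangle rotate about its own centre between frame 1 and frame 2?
37° counter-clockwise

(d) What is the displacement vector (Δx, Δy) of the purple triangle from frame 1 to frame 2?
(-2.5, 2.3)

The purple triangle was at (6.8, 5.4) in frame 1 and (4.3, 7.7) in frame 2.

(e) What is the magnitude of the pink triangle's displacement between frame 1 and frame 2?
2.0

The pink triangle moved from (6.9, 7.8) to (5.0, 8.5), a distance of √(1.9² + 0.7²) ≈ 2.0.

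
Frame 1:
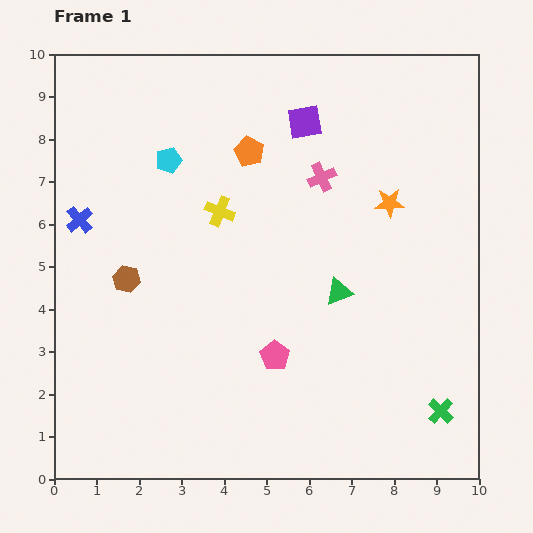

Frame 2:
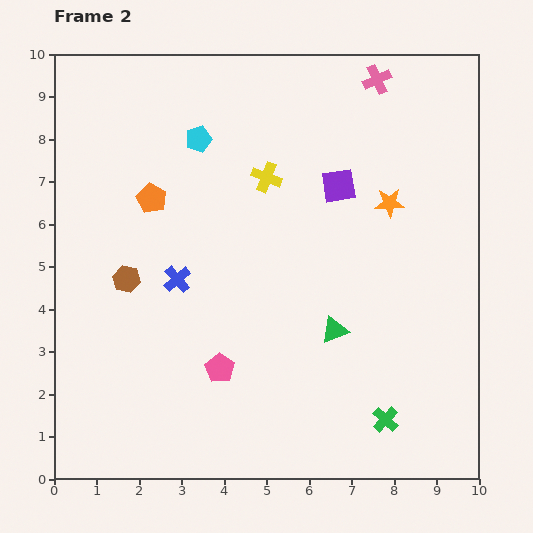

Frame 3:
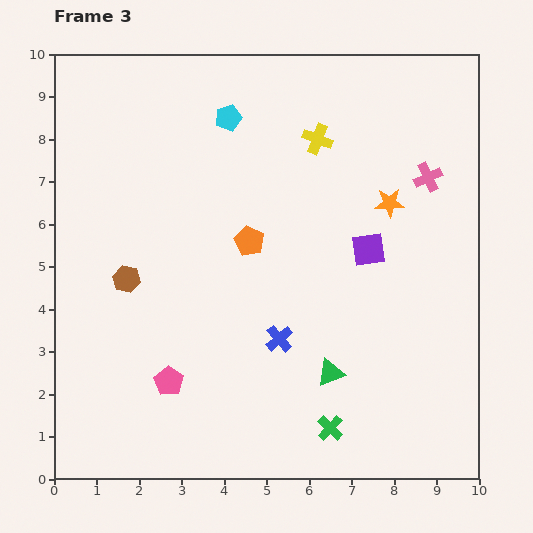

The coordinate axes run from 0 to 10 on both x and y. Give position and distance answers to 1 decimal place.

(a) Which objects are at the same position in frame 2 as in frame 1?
the brown hexagon, the orange star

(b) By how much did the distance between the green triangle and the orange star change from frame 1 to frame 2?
+0.9

Distance in frame 1: 2.4. Distance in frame 2: 3.3.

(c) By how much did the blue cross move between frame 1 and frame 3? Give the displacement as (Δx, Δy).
(4.7, -2.8)

The blue cross was at (0.6, 6.1) in frame 1 and (5.3, 3.3) in frame 3.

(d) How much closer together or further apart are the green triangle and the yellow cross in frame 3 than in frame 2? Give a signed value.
+1.6

Distance in frame 2: 3.9. Distance in frame 3: 5.5.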